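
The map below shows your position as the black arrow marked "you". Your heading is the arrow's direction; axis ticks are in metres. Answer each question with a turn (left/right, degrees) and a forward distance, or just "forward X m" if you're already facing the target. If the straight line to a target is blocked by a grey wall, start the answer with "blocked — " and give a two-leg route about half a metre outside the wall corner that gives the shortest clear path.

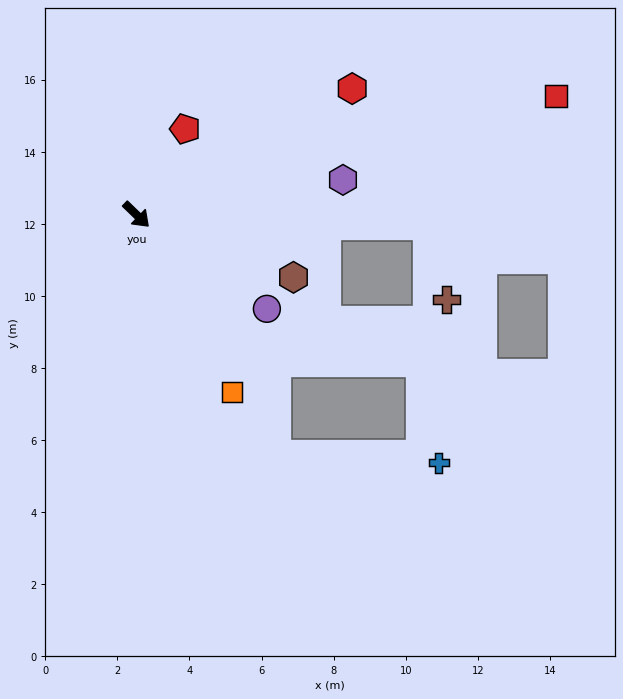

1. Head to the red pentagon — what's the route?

turn left 105°, forward 2.7 m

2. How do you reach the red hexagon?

turn left 74°, forward 6.9 m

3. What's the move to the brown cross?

blocked — turn left 42°, forward 8.1 m, then turn right 74°, forward 2.1 m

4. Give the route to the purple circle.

turn left 8°, forward 4.5 m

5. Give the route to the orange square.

turn right 18°, forward 5.6 m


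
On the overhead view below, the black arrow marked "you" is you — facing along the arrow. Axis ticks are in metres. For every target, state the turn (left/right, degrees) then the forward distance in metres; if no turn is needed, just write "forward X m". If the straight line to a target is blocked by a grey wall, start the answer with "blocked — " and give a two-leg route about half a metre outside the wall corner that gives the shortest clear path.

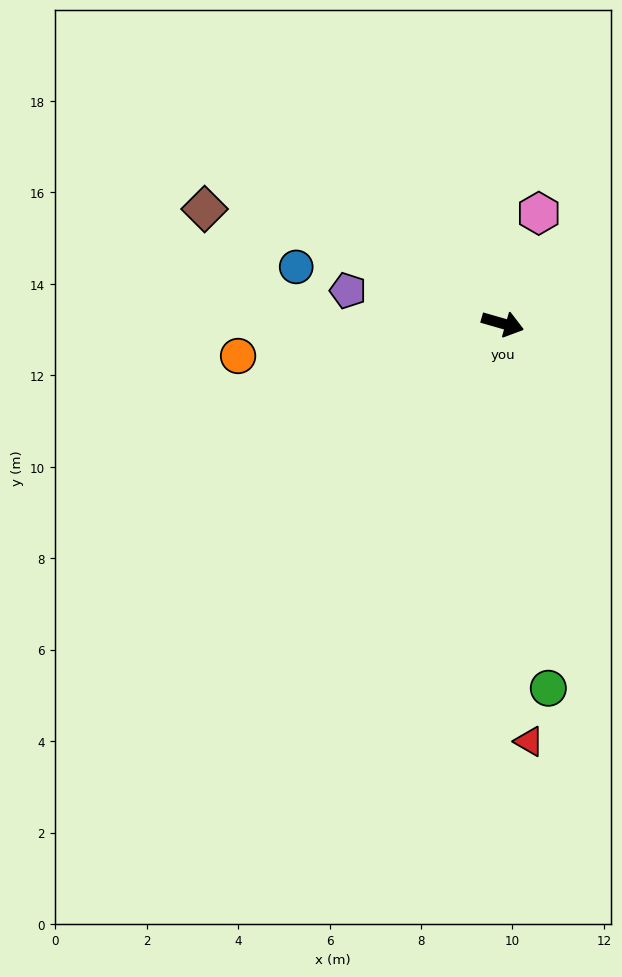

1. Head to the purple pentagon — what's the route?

turn right 176°, forward 3.5 m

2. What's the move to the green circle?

turn right 67°, forward 8.0 m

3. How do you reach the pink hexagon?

turn left 88°, forward 2.5 m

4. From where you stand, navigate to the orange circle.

turn right 157°, forward 5.8 m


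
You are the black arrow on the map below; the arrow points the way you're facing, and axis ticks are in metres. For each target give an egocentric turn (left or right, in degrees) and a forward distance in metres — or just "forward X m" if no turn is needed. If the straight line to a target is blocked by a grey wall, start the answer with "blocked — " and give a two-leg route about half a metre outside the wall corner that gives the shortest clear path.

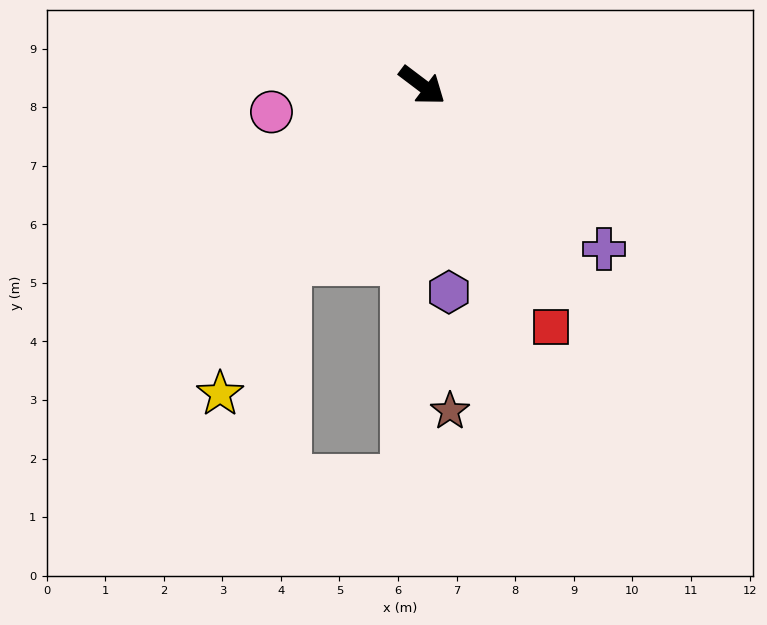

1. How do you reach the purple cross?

turn right 5°, forward 4.2 m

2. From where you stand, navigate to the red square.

turn right 25°, forward 4.7 m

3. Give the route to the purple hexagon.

turn right 46°, forward 3.6 m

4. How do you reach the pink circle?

turn right 133°, forward 2.6 m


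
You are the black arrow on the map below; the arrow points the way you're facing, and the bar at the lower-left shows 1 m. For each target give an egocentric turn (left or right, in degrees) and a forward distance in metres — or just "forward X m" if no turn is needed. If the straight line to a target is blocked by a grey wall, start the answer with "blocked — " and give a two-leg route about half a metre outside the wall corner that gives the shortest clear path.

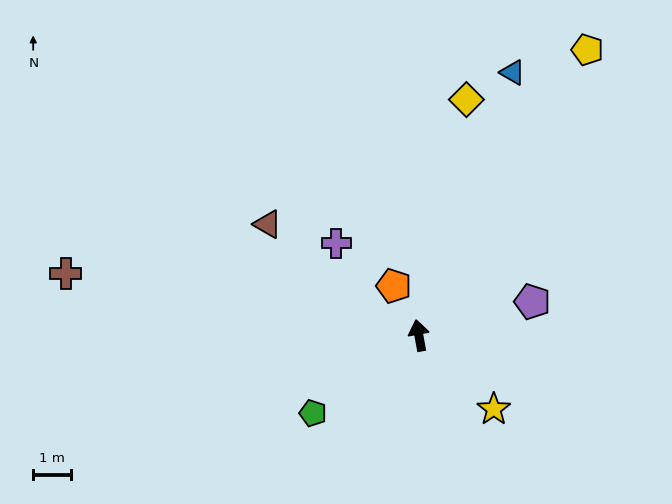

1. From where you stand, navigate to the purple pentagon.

turn right 84°, forward 3.2 m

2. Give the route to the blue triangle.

turn right 30°, forward 7.5 m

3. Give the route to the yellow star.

turn right 145°, forward 2.8 m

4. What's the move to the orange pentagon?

turn left 17°, forward 1.5 m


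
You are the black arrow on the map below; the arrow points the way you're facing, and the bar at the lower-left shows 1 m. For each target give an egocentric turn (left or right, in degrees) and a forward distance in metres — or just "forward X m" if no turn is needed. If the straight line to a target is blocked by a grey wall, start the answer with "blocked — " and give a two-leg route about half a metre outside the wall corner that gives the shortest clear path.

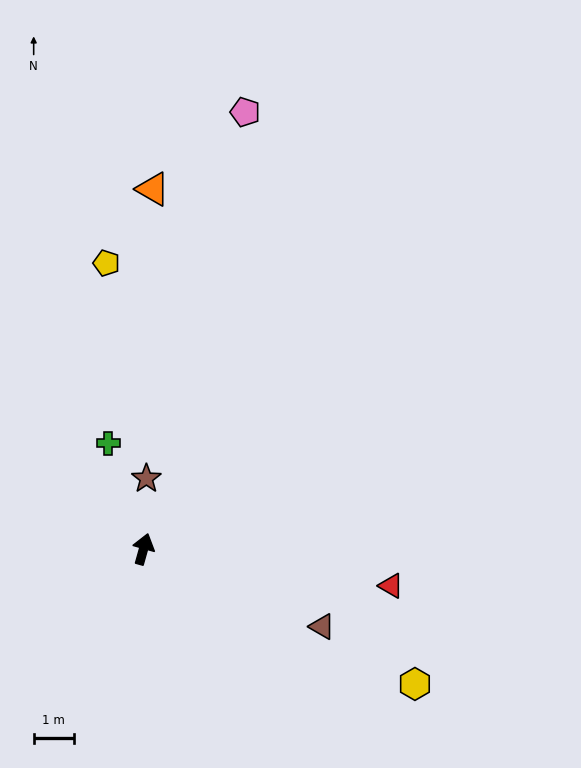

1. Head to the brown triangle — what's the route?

turn right 98°, forward 4.8 m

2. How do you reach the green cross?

turn left 34°, forward 2.8 m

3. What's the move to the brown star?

turn left 13°, forward 1.8 m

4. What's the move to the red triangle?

turn right 83°, forward 6.2 m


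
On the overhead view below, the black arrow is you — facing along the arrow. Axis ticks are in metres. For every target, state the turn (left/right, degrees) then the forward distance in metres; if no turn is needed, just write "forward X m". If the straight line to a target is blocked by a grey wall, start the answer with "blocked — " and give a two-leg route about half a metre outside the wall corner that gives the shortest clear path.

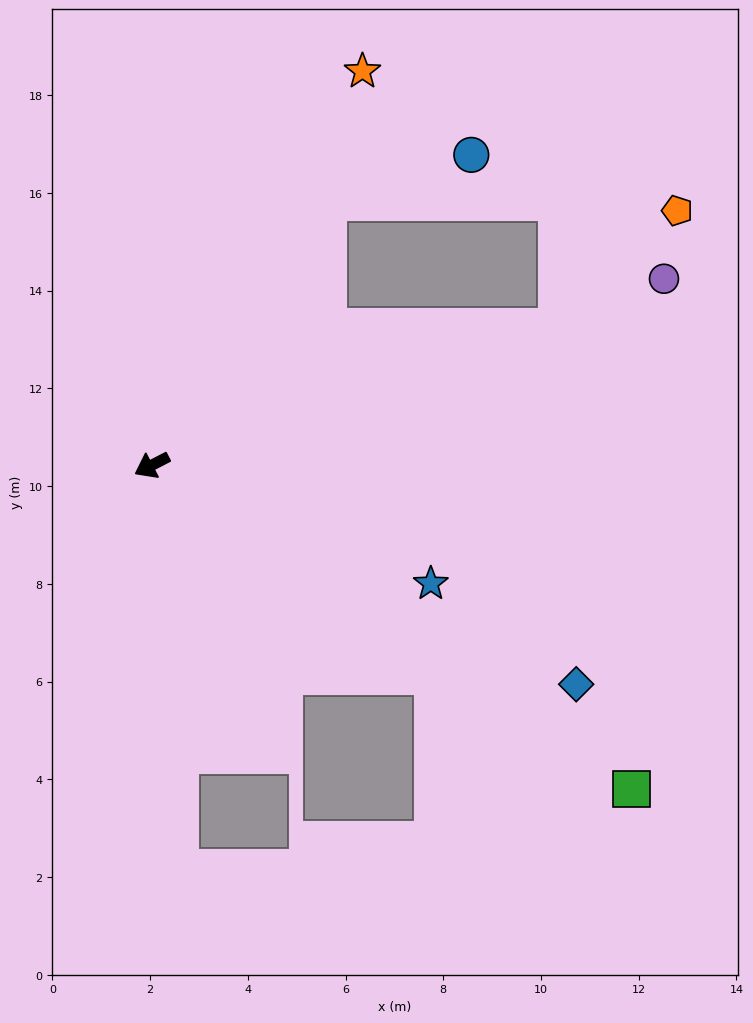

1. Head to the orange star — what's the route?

turn right 145°, forward 9.1 m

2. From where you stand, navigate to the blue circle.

blocked — turn right 151°, forward 6.5 m, then turn right 39°, forward 3.1 m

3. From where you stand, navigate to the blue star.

turn left 130°, forward 6.2 m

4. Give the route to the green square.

turn left 119°, forward 11.8 m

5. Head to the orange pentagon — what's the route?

blocked — turn left 171°, forward 8.8 m, then turn left 27°, forward 3.4 m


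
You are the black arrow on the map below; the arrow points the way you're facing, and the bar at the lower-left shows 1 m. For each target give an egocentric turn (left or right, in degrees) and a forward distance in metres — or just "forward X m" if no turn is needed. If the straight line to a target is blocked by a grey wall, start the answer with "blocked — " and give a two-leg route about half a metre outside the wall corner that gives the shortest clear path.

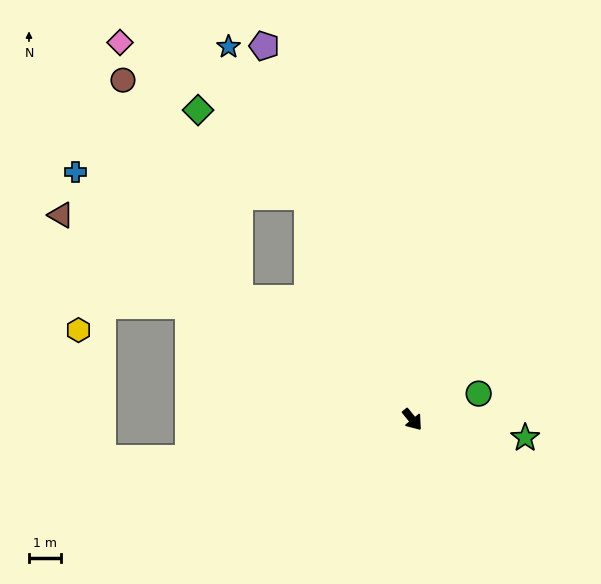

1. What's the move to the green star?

turn left 42°, forward 3.6 m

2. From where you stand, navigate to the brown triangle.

turn right 159°, forward 12.9 m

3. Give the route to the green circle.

turn left 72°, forward 2.3 m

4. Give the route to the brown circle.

blocked — turn right 164°, forward 6.7 m, then turn right 27°, forward 7.8 m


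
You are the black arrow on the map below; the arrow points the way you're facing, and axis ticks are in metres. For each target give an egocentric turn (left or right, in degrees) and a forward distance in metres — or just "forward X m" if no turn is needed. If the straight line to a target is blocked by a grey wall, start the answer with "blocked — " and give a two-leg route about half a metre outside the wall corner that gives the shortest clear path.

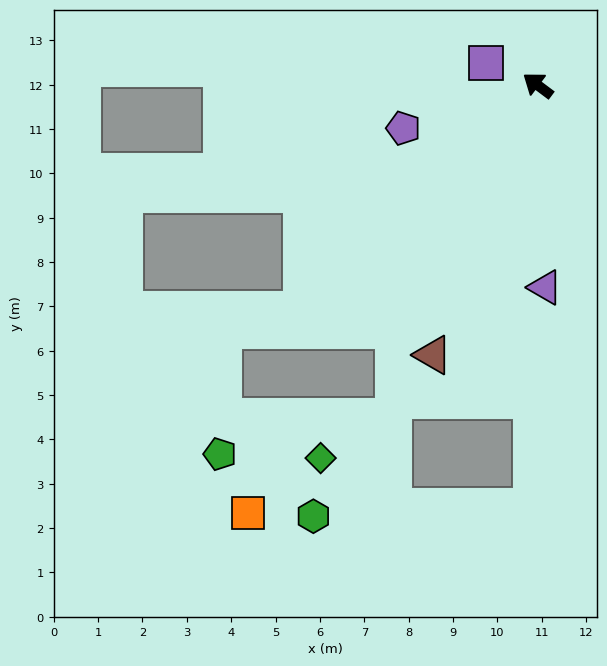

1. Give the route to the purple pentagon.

turn left 55°, forward 3.2 m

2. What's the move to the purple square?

turn left 13°, forward 1.3 m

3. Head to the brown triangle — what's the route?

turn left 106°, forward 6.5 m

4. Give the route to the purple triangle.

turn left 129°, forward 4.6 m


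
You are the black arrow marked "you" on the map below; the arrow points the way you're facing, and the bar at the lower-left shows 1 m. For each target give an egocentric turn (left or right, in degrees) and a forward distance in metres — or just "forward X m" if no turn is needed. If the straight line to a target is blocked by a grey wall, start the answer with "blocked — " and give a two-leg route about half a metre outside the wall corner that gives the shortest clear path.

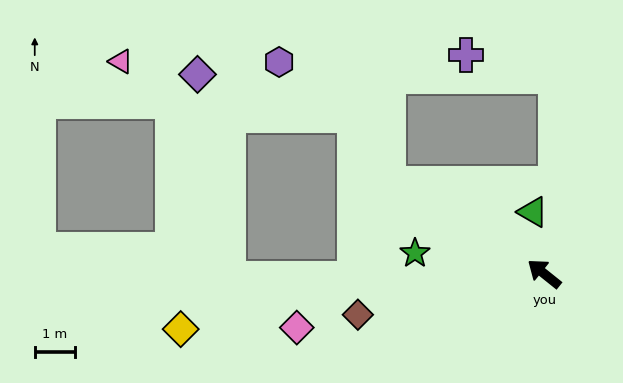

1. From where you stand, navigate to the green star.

turn left 30°, forward 3.2 m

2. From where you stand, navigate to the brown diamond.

turn left 51°, forward 4.7 m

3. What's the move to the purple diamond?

blocked — turn left 40°, forward 7.8 m, then turn right 82°, forward 5.1 m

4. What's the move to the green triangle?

turn right 41°, forward 1.5 m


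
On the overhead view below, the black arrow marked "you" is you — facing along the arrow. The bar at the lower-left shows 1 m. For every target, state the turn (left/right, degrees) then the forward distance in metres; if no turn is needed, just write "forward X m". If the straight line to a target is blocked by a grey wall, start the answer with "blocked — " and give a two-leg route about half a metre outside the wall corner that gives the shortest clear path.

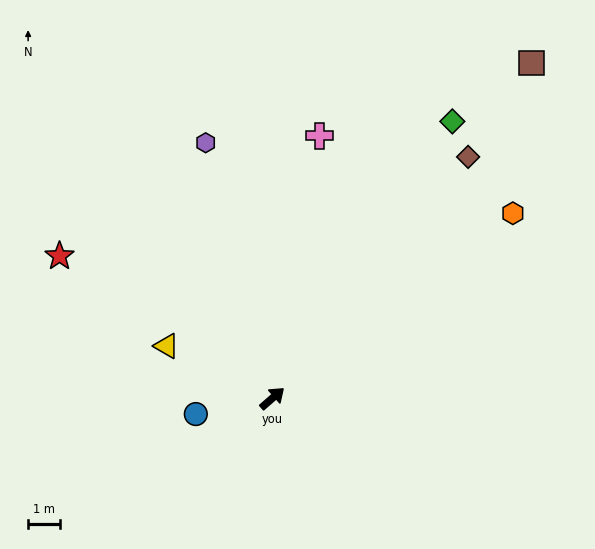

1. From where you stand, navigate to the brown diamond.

turn left 10°, forward 9.9 m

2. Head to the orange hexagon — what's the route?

turn right 4°, forward 9.6 m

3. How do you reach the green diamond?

turn left 16°, forward 10.5 m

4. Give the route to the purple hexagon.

turn left 64°, forward 8.4 m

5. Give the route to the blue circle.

turn left 151°, forward 2.5 m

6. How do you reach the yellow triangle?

turn left 113°, forward 3.7 m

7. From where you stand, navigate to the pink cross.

turn left 39°, forward 8.5 m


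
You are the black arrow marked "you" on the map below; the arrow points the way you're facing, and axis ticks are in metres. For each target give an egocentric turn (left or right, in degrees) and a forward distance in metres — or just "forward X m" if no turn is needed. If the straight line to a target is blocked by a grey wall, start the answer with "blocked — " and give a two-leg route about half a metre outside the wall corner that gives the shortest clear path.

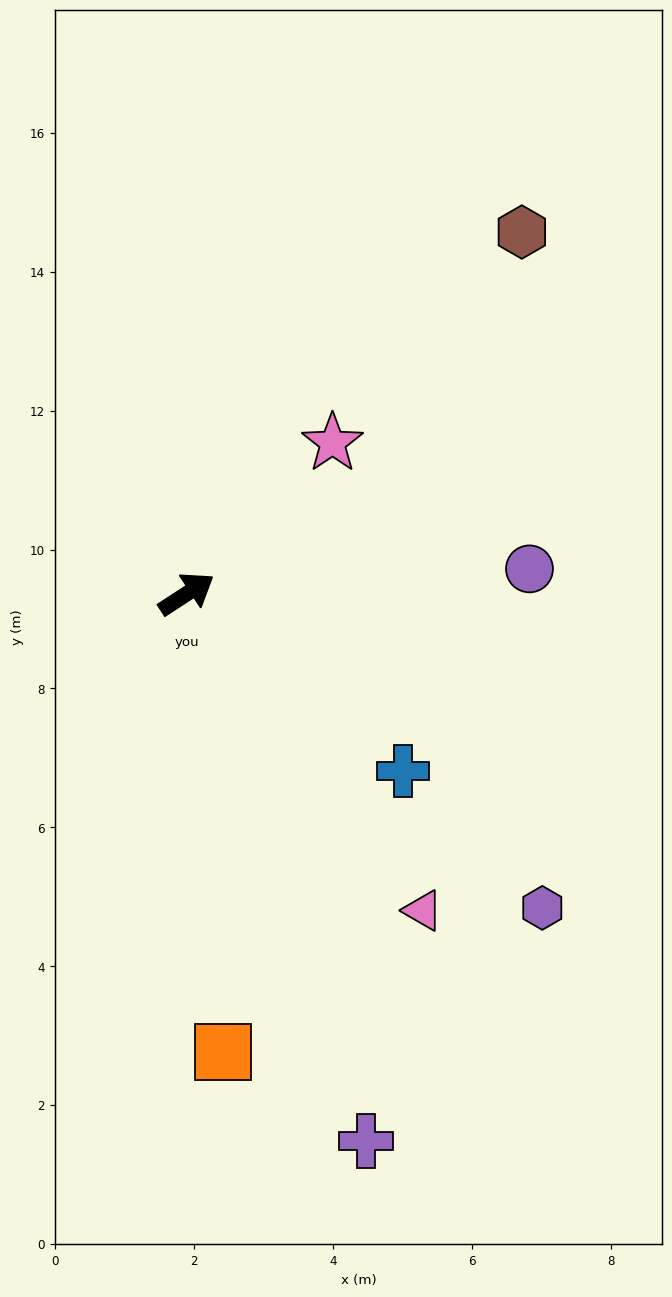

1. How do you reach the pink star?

turn left 13°, forward 3.0 m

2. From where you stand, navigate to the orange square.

turn right 119°, forward 6.6 m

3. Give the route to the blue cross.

turn right 72°, forward 4.0 m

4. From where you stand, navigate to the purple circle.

turn right 29°, forward 5.0 m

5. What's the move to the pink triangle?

turn right 86°, forward 5.7 m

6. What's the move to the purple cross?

turn right 105°, forward 8.3 m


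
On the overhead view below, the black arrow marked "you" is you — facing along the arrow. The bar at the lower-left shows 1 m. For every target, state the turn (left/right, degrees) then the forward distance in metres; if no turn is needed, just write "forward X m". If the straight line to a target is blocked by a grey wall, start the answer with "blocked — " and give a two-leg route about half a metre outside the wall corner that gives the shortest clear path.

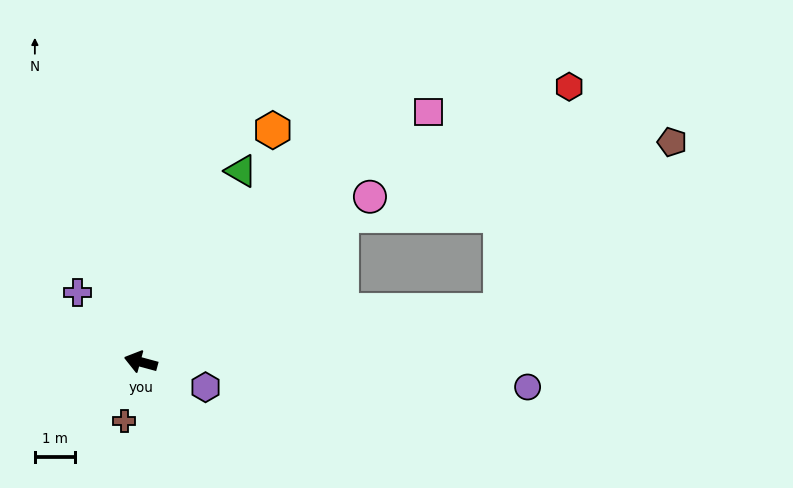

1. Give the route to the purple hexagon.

turn left 174°, forward 1.7 m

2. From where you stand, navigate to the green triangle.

turn right 103°, forward 5.4 m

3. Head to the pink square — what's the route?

turn right 124°, forward 9.5 m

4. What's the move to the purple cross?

turn right 32°, forward 2.3 m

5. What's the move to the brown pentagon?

blocked — turn right 157°, forward 9.0 m, then turn left 36°, forward 6.0 m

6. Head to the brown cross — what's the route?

turn left 90°, forward 1.5 m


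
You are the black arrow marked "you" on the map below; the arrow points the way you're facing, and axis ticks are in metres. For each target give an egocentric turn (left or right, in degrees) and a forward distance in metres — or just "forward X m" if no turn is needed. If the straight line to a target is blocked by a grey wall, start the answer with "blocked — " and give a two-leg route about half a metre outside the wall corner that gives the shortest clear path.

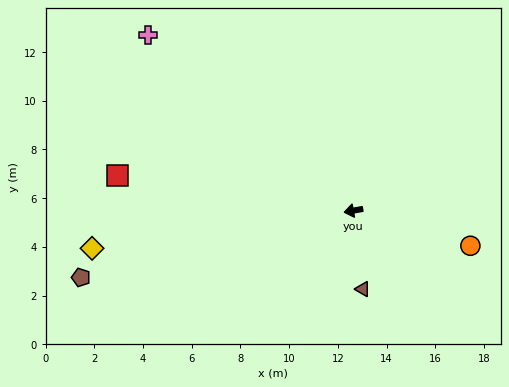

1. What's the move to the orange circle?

turn left 153°, forward 5.0 m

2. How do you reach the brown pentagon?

turn left 4°, forward 11.5 m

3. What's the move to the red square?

turn right 19°, forward 9.8 m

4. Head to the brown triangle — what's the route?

turn left 87°, forward 3.2 m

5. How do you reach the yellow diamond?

turn right 2°, forward 10.8 m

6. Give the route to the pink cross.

turn right 51°, forward 11.1 m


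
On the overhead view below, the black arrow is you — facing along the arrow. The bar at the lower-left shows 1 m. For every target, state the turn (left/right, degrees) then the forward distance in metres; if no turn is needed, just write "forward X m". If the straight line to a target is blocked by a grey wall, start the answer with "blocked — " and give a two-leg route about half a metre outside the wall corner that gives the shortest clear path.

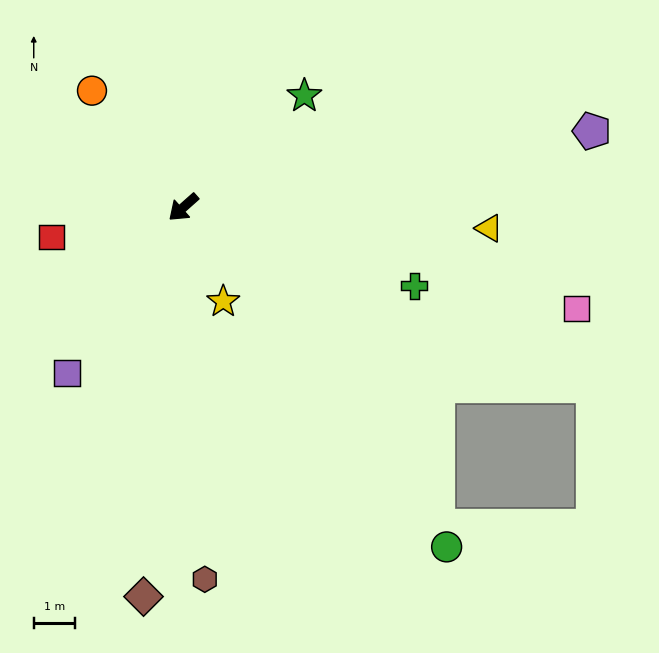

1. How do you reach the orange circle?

turn right 94°, forward 3.6 m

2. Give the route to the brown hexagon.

turn left 52°, forward 9.0 m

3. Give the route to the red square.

turn right 29°, forward 3.3 m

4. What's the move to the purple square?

turn left 13°, forward 4.9 m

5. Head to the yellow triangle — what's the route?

turn left 135°, forward 7.4 m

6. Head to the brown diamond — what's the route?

turn left 43°, forward 9.4 m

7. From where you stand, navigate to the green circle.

turn left 86°, forward 10.4 m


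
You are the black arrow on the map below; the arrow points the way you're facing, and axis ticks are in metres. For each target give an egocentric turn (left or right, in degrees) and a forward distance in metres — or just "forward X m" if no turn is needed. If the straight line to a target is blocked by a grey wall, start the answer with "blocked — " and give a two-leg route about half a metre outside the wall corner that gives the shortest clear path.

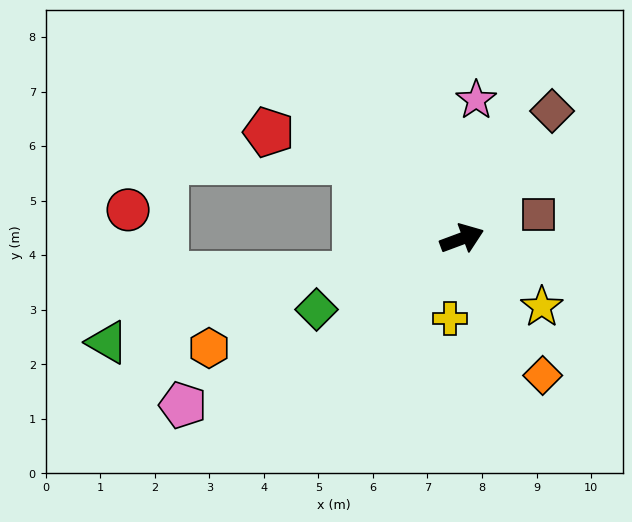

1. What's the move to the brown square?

turn right 3°, forward 1.5 m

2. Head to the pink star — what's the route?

turn left 64°, forward 2.6 m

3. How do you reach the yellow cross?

turn right 119°, forward 1.5 m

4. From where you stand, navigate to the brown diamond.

turn left 34°, forward 2.9 m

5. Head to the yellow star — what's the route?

turn right 61°, forward 1.9 m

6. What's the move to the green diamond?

turn right 174°, forward 3.0 m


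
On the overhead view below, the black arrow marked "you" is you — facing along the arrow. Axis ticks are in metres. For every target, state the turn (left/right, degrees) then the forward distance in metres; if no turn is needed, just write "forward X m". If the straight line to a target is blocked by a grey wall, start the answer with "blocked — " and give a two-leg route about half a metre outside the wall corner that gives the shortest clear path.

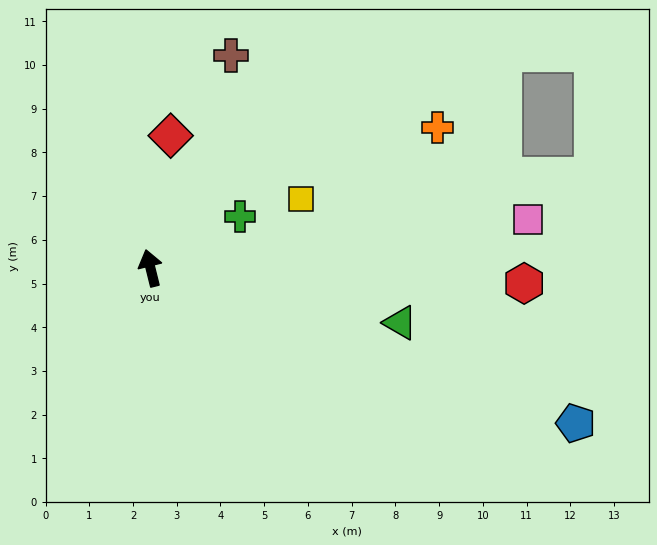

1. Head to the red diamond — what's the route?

turn right 23°, forward 3.1 m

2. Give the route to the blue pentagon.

turn right 124°, forward 10.4 m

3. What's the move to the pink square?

turn right 97°, forward 8.7 m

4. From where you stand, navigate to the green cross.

turn right 74°, forward 2.4 m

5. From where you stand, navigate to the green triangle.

turn right 116°, forward 5.8 m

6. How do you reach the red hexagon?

turn right 106°, forward 8.6 m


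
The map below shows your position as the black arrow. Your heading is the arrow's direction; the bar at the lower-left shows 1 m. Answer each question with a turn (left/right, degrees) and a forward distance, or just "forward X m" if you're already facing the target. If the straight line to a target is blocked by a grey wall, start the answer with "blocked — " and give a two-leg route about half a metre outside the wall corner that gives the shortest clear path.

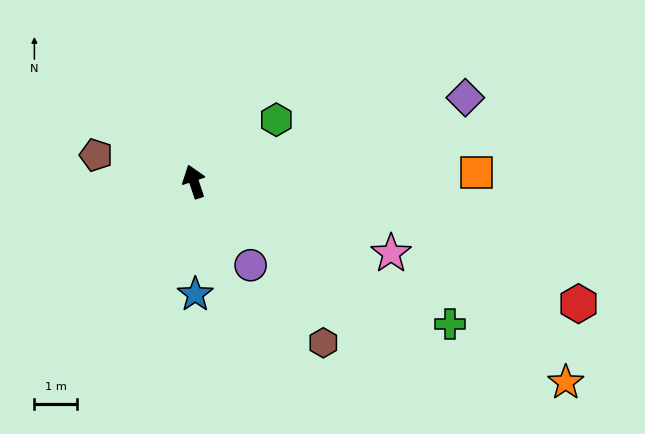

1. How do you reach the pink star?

turn right 128°, forward 5.0 m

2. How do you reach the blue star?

turn left 162°, forward 2.7 m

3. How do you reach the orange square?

turn right 107°, forward 6.7 m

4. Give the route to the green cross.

turn right 138°, forward 6.9 m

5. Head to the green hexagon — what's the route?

turn right 72°, forward 2.4 m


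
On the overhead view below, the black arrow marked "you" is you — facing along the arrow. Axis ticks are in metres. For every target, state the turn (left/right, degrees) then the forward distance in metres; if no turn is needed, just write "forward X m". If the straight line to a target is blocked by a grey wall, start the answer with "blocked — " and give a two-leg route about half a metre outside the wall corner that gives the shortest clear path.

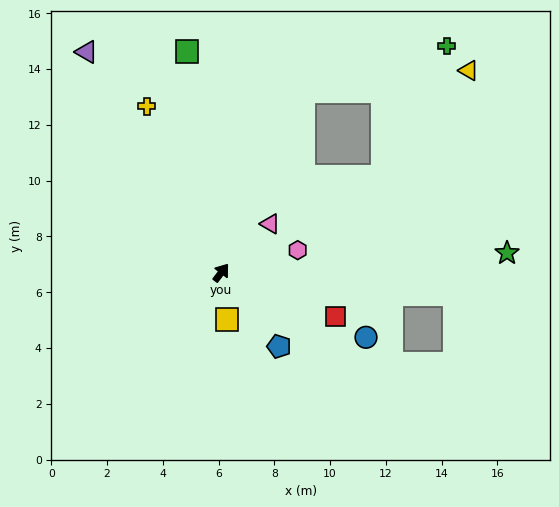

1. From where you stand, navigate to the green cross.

blocked — turn right 22°, forward 6.7 m, then turn left 33°, forward 5.2 m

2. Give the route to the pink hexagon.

turn right 36°, forward 2.9 m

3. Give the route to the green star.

turn right 49°, forward 10.3 m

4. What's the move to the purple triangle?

turn left 69°, forward 9.3 m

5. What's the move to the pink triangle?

turn right 8°, forward 2.5 m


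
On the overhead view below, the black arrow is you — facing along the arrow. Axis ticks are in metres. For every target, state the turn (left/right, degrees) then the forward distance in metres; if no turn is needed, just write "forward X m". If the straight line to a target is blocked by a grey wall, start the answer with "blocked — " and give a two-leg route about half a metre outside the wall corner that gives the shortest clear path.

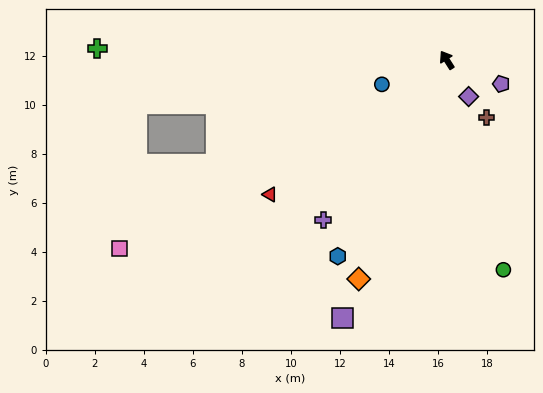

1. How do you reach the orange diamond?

turn left 126°, forward 9.6 m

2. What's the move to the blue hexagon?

turn left 119°, forward 9.2 m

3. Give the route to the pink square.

turn left 88°, forward 15.4 m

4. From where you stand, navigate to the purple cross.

turn left 110°, forward 8.2 m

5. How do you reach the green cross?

turn left 56°, forward 14.3 m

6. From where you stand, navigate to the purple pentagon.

turn right 146°, forward 2.4 m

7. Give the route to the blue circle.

turn left 78°, forward 2.8 m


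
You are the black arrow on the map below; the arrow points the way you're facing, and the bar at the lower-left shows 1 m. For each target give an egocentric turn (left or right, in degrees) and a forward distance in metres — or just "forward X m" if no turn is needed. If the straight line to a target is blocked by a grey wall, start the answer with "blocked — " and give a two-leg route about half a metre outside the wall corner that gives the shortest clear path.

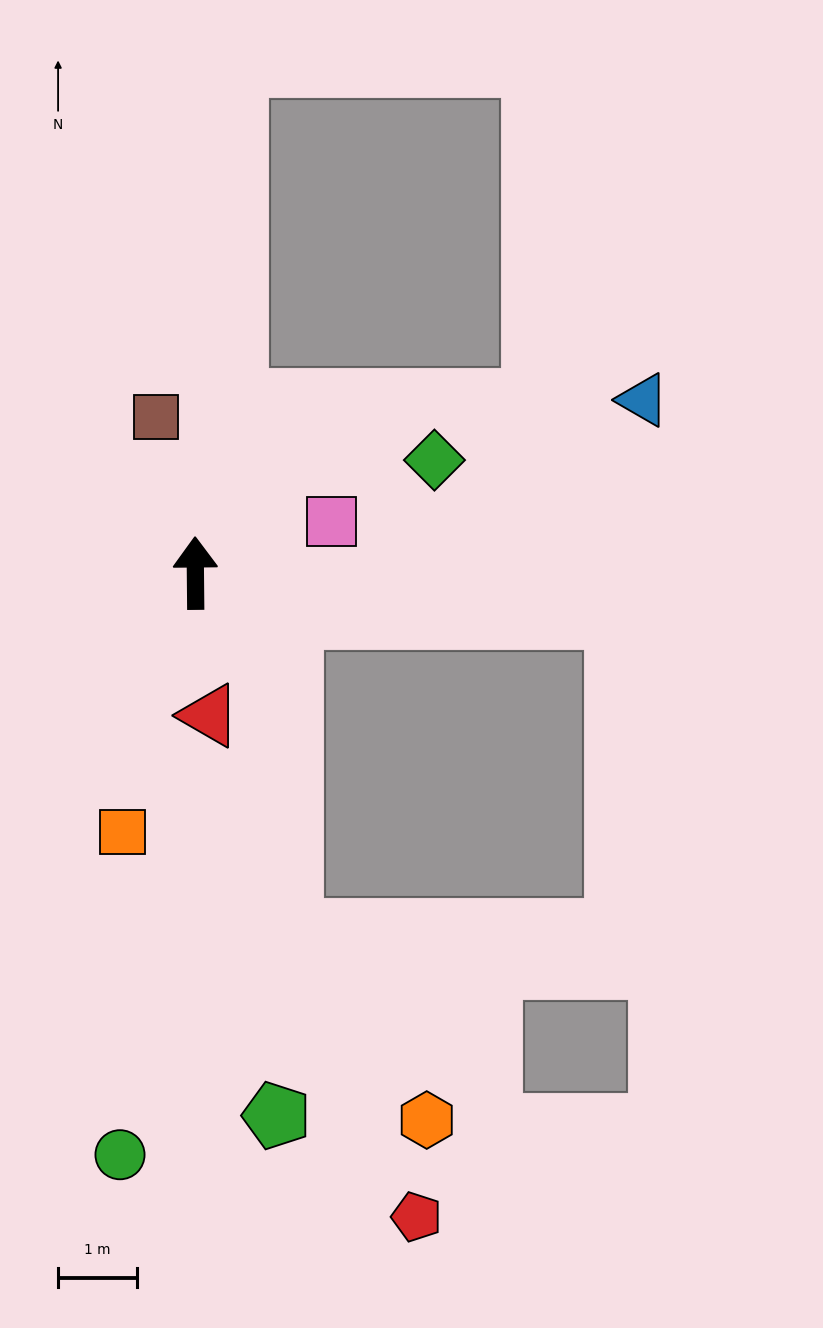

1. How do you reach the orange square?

turn left 164°, forward 3.4 m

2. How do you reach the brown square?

turn left 14°, forward 2.1 m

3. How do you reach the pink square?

turn right 70°, forward 1.9 m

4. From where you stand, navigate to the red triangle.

turn right 175°, forward 1.8 m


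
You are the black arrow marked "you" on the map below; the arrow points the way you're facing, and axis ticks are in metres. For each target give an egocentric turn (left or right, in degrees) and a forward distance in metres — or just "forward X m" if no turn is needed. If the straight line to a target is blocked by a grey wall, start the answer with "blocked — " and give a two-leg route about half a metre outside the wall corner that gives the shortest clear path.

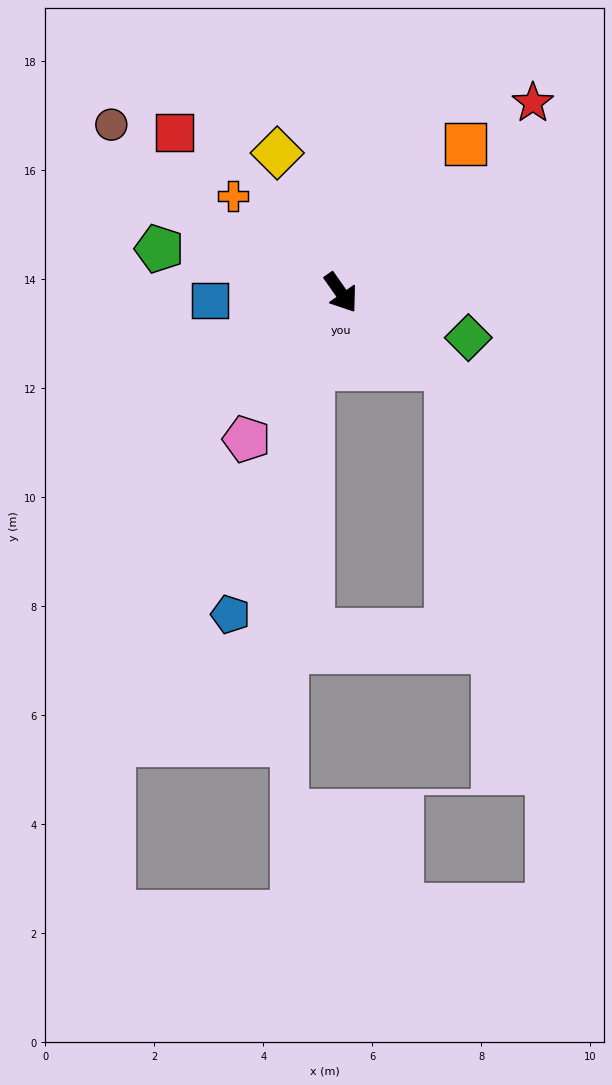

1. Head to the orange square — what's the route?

turn left 105°, forward 3.6 m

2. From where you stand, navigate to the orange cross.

turn right 167°, forward 2.7 m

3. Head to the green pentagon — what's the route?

turn right 139°, forward 3.4 m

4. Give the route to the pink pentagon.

turn right 68°, forward 3.2 m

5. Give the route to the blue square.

turn right 122°, forward 2.4 m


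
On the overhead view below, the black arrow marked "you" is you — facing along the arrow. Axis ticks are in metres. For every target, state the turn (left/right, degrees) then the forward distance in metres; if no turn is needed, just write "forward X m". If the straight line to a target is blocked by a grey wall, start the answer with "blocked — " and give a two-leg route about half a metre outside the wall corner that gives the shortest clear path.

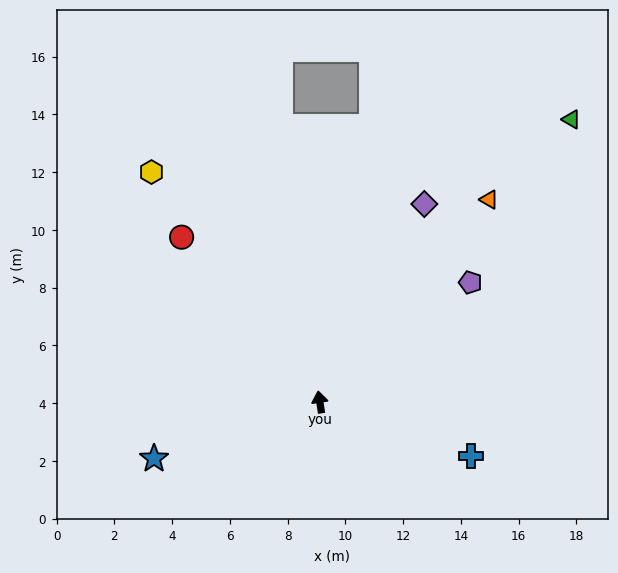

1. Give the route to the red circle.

turn left 31°, forward 7.4 m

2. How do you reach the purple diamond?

turn right 37°, forward 7.7 m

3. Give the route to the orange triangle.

turn right 49°, forward 9.1 m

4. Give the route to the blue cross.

turn right 119°, forward 5.6 m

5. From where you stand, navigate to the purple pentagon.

turn right 60°, forward 6.7 m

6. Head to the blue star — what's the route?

turn left 100°, forward 6.1 m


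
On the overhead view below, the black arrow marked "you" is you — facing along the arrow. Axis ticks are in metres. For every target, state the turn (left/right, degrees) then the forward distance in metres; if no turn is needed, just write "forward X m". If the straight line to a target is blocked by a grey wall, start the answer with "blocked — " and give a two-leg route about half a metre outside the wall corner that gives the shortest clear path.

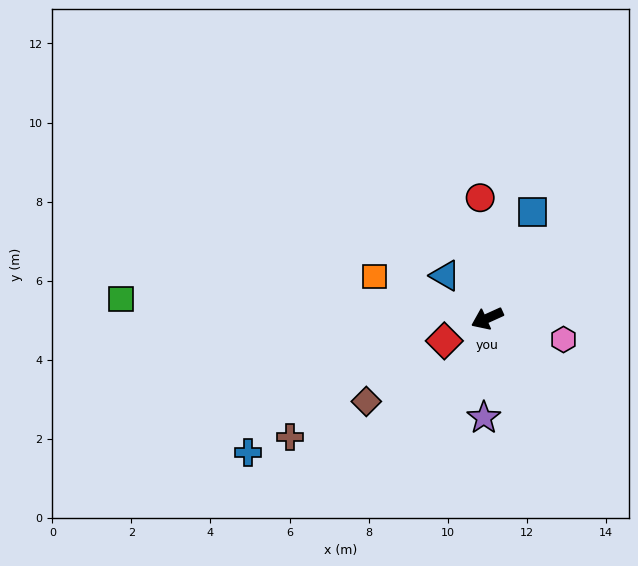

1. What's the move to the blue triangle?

turn right 70°, forward 1.5 m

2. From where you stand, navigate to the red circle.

turn right 111°, forward 3.1 m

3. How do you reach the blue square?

turn right 138°, forward 2.9 m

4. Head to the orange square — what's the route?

turn right 45°, forward 3.0 m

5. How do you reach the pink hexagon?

turn left 140°, forward 2.0 m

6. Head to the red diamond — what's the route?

turn left 3°, forward 1.2 m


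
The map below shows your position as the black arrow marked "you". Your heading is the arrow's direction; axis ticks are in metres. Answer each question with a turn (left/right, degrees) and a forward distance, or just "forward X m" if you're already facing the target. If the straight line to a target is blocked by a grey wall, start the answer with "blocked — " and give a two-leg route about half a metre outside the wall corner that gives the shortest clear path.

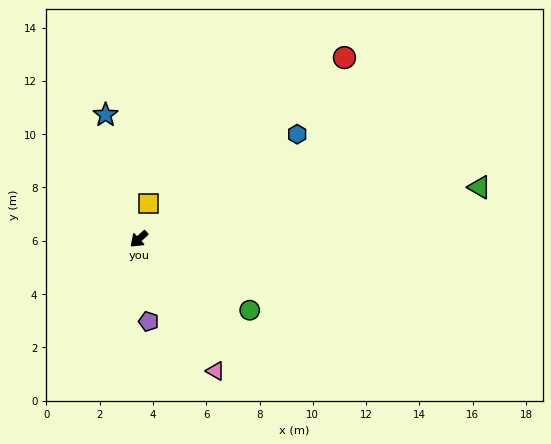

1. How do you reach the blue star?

turn right 117°, forward 4.8 m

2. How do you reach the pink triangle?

turn left 78°, forward 5.7 m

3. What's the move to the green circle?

turn left 105°, forward 4.9 m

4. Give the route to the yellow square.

turn right 147°, forward 1.4 m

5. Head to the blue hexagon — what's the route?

turn left 171°, forward 7.1 m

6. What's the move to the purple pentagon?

turn left 54°, forward 3.1 m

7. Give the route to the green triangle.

turn left 146°, forward 12.9 m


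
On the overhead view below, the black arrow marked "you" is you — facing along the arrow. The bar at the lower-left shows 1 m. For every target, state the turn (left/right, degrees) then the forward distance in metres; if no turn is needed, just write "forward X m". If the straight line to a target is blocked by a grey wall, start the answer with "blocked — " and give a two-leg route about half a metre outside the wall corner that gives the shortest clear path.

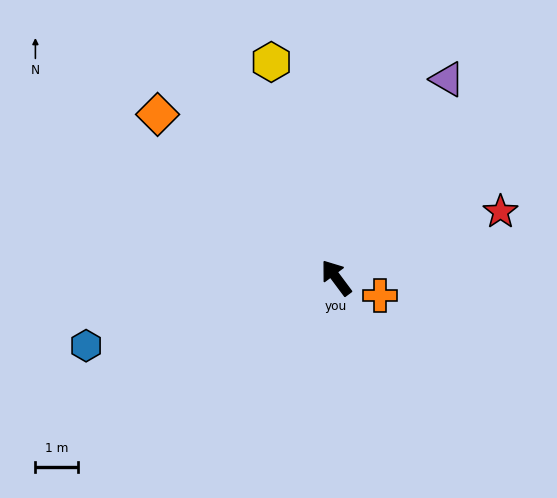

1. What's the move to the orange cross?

turn right 149°, forward 1.1 m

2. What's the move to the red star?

turn right 105°, forward 4.1 m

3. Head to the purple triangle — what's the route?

turn right 66°, forward 5.3 m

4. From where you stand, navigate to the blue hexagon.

turn left 68°, forward 6.0 m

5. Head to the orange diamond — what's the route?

turn left 11°, forward 5.6 m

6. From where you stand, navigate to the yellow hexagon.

turn right 20°, forward 5.3 m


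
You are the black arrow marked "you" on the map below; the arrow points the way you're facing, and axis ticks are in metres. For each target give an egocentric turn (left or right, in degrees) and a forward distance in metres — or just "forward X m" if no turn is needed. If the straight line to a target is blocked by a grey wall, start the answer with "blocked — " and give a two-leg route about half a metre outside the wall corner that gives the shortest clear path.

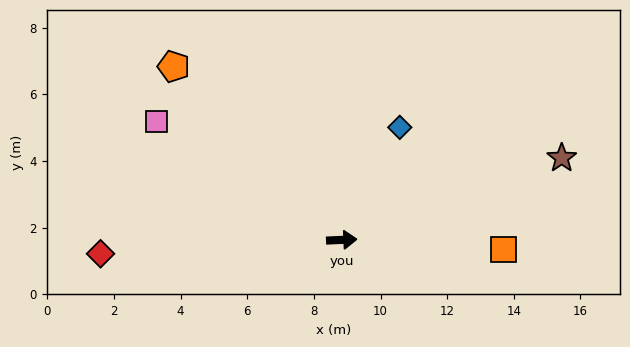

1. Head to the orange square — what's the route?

turn right 6°, forward 4.9 m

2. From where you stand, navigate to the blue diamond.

turn left 60°, forward 3.8 m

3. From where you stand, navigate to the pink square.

turn left 145°, forward 6.6 m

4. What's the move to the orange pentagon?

turn left 132°, forward 7.2 m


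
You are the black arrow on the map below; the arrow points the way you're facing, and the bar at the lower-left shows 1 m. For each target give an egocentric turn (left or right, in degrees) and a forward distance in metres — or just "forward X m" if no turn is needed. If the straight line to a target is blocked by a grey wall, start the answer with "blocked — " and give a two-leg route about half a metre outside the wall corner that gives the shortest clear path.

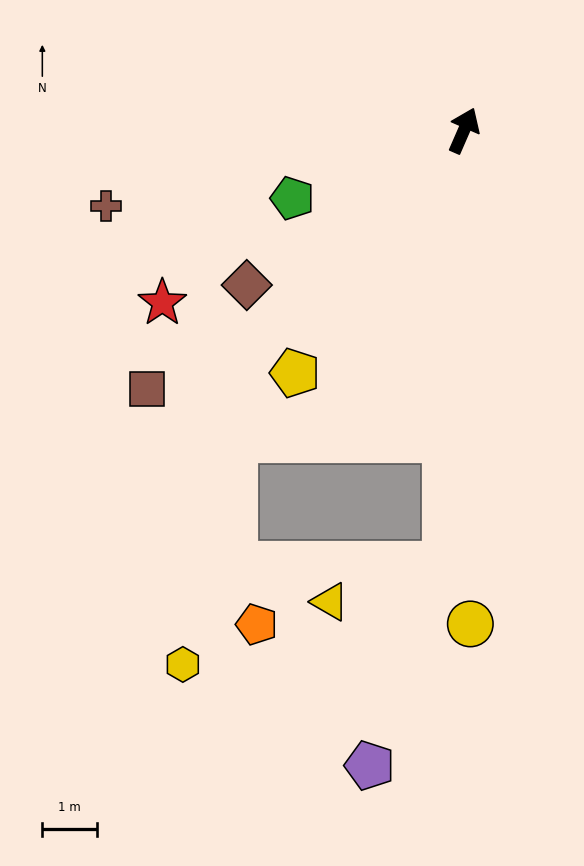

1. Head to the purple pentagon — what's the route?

blocked — turn right 159°, forward 7.9 m, then turn right 18°, forward 3.9 m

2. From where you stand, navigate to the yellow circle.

turn right 156°, forward 9.0 m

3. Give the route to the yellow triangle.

blocked — turn right 159°, forward 7.9 m, then turn right 70°, forward 2.2 m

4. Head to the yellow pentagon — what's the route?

turn left 169°, forward 5.4 m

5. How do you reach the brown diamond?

turn left 149°, forward 4.9 m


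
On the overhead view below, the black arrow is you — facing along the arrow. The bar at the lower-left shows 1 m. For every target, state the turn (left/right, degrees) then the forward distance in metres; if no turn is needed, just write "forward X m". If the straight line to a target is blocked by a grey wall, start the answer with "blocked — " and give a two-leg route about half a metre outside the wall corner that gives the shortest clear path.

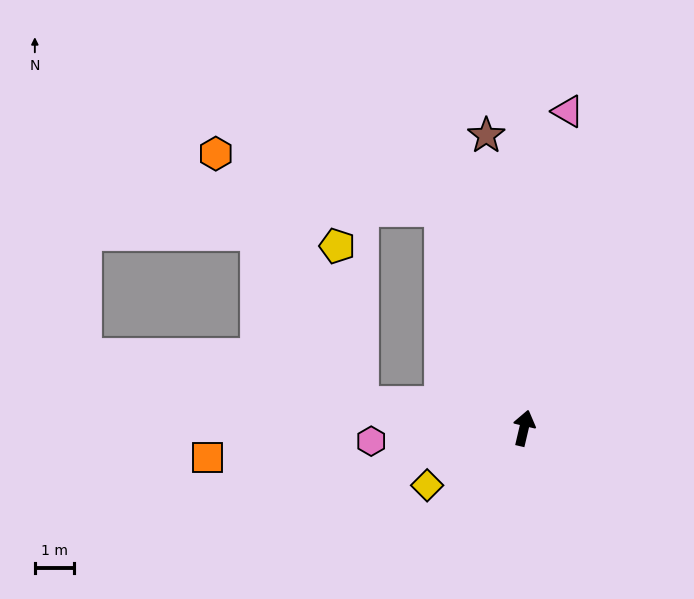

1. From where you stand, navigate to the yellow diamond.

turn left 134°, forward 2.9 m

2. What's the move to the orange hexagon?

blocked — turn left 94°, forward 4.2 m, then turn right 50°, forward 7.3 m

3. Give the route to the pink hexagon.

turn left 108°, forward 3.9 m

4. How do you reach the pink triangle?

turn left 5°, forward 8.1 m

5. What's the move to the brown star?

turn left 21°, forward 7.5 m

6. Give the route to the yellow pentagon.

blocked — turn left 94°, forward 4.2 m, then turn right 72°, forward 4.0 m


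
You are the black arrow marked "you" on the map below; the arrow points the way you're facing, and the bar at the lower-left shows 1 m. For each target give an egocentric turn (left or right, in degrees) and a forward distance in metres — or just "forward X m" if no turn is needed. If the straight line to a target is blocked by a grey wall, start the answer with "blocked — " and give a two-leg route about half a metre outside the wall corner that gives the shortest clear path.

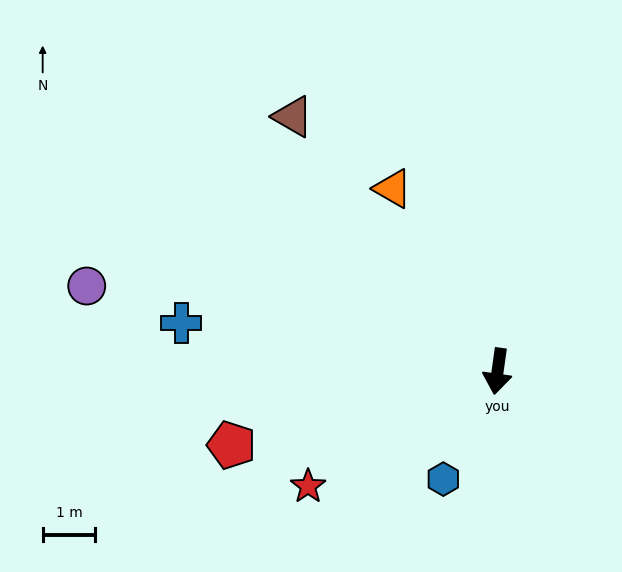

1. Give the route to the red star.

turn right 51°, forward 4.2 m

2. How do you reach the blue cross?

turn right 91°, forward 6.1 m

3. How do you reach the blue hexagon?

turn right 19°, forward 2.3 m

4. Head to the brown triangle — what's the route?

turn right 133°, forward 6.2 m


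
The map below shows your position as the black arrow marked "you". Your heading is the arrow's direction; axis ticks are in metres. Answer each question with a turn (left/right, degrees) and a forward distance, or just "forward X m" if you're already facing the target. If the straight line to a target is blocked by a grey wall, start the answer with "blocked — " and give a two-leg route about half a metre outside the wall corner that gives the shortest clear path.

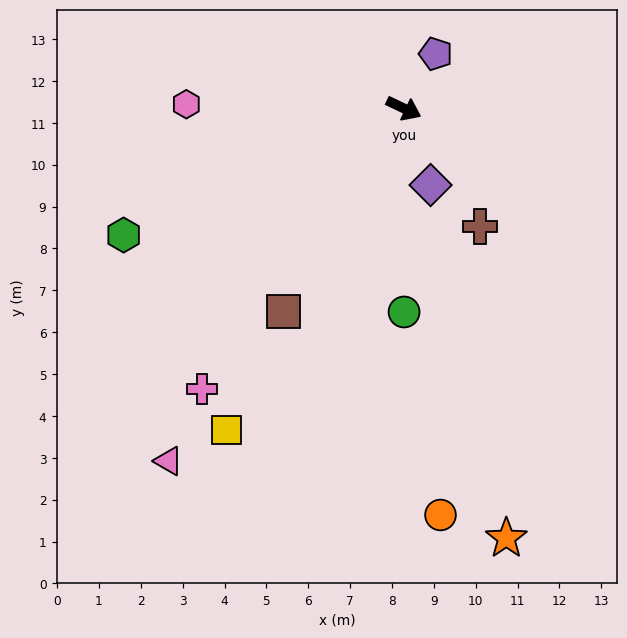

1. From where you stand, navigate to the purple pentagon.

turn left 85°, forward 1.5 m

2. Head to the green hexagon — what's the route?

turn right 130°, forward 7.3 m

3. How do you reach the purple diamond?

turn right 45°, forward 1.9 m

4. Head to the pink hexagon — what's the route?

turn right 156°, forward 5.2 m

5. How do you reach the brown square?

turn right 95°, forward 5.6 m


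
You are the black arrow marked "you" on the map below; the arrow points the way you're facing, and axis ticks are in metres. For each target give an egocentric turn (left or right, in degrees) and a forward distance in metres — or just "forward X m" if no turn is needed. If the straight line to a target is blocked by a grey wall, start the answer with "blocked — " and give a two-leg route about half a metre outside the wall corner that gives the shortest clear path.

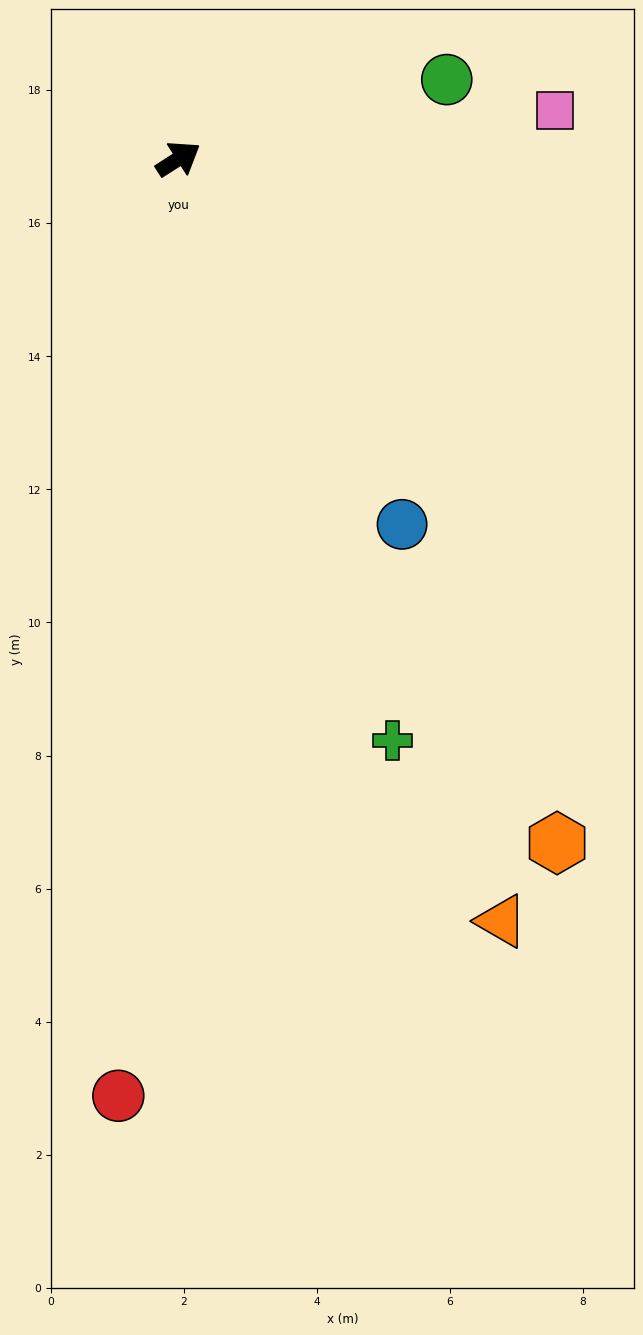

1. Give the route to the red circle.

turn right 126°, forward 14.1 m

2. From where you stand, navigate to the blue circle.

turn right 91°, forward 6.4 m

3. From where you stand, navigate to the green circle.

turn right 16°, forward 4.2 m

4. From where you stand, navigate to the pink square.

turn right 25°, forward 5.7 m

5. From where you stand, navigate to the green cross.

turn right 102°, forward 9.3 m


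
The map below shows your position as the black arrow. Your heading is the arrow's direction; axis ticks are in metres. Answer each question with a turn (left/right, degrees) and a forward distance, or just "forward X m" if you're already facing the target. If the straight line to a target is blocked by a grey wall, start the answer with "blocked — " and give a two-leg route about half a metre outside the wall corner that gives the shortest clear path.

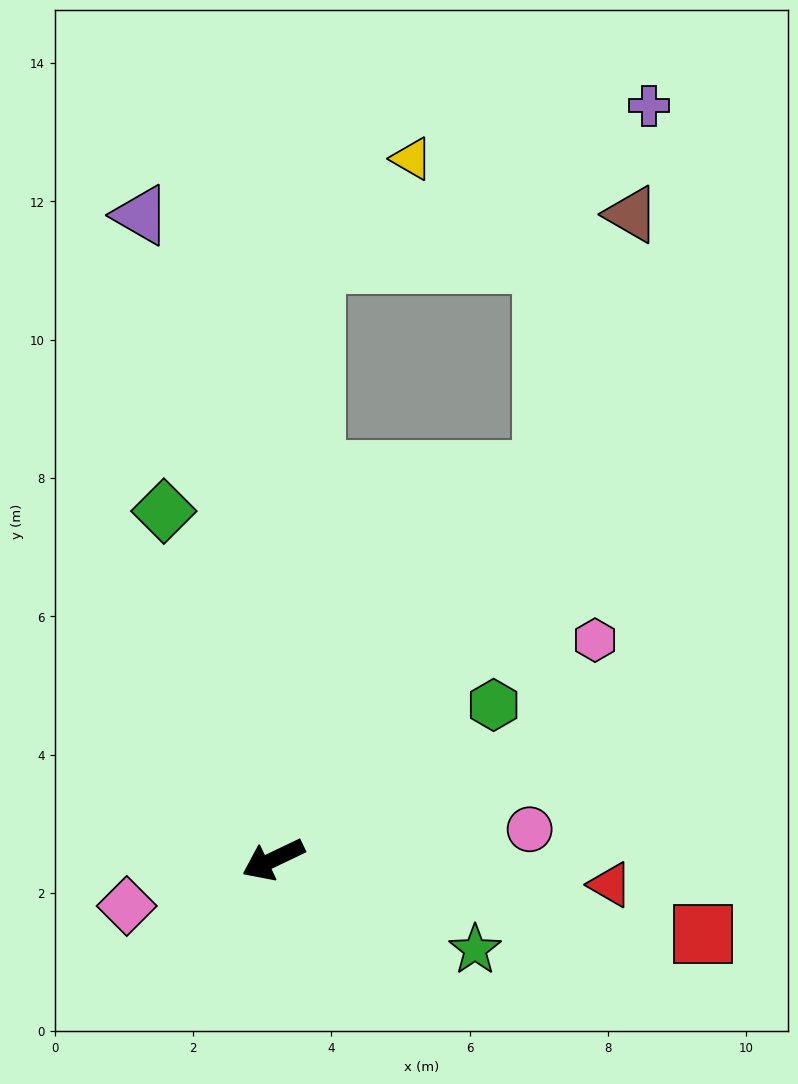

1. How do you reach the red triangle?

turn left 150°, forward 4.9 m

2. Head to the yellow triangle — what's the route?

blocked — turn right 120°, forward 8.6 m, then turn right 38°, forward 2.1 m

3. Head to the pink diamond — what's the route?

turn right 8°, forward 2.2 m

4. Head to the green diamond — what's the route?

turn right 98°, forward 5.3 m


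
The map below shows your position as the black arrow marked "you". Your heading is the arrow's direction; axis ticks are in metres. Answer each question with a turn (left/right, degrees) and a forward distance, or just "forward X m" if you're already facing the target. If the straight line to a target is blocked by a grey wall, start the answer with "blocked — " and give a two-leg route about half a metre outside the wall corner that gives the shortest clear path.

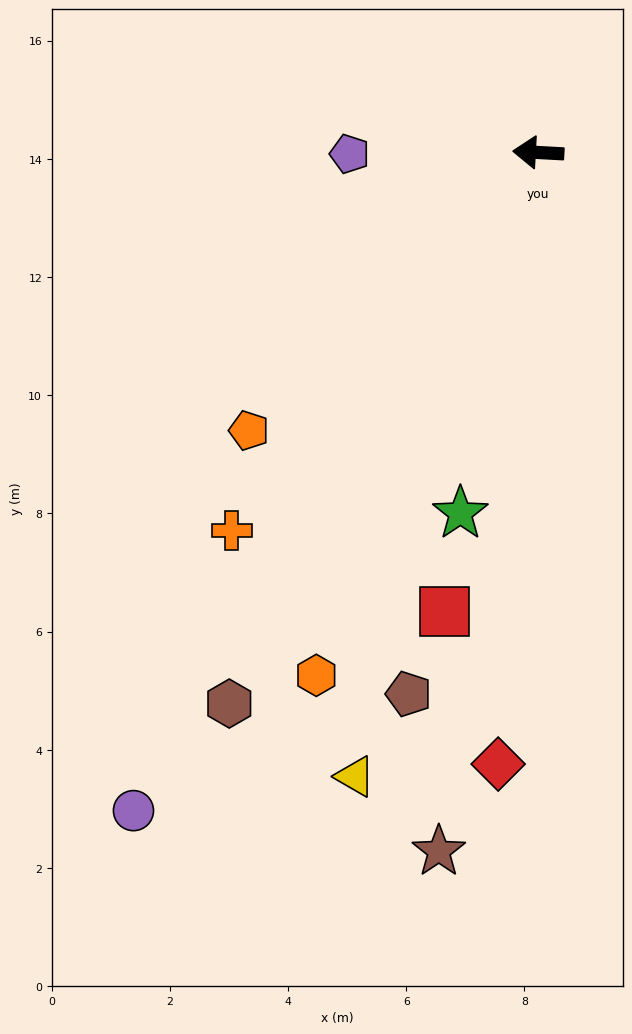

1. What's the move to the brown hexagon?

turn left 64°, forward 10.7 m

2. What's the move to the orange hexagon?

turn left 70°, forward 9.6 m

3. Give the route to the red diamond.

turn left 89°, forward 10.4 m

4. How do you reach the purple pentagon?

turn left 4°, forward 3.2 m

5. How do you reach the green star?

turn left 81°, forward 6.2 m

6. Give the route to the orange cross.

turn left 54°, forward 8.2 m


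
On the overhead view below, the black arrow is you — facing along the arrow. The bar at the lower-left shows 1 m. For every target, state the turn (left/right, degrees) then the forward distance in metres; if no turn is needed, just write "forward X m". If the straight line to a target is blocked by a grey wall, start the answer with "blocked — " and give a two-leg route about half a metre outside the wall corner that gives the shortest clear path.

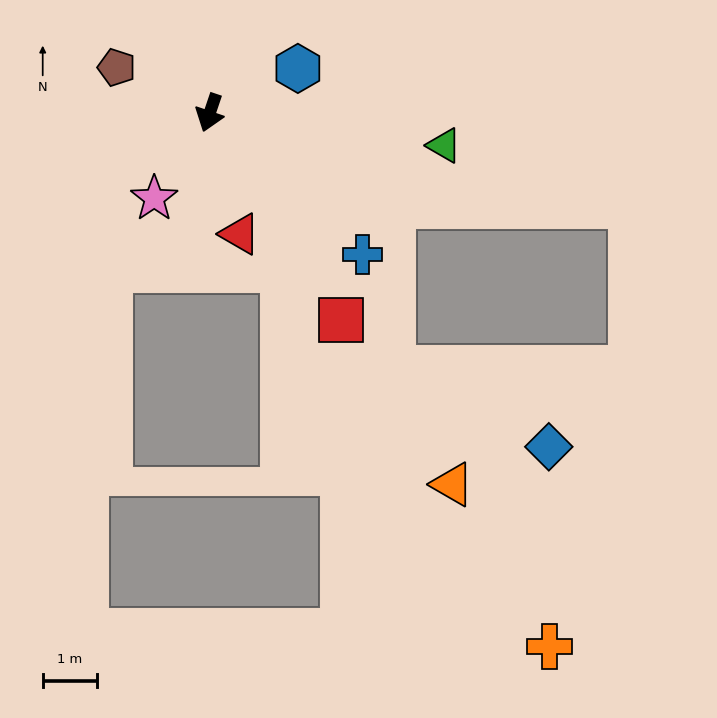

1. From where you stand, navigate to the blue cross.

turn left 66°, forward 3.9 m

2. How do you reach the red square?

turn left 51°, forward 4.5 m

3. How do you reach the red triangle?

turn left 33°, forward 2.3 m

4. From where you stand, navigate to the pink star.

turn right 14°, forward 1.9 m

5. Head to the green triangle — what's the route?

turn left 101°, forward 4.4 m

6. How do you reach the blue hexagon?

turn left 135°, forward 1.8 m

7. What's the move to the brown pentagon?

turn right 97°, forward 1.9 m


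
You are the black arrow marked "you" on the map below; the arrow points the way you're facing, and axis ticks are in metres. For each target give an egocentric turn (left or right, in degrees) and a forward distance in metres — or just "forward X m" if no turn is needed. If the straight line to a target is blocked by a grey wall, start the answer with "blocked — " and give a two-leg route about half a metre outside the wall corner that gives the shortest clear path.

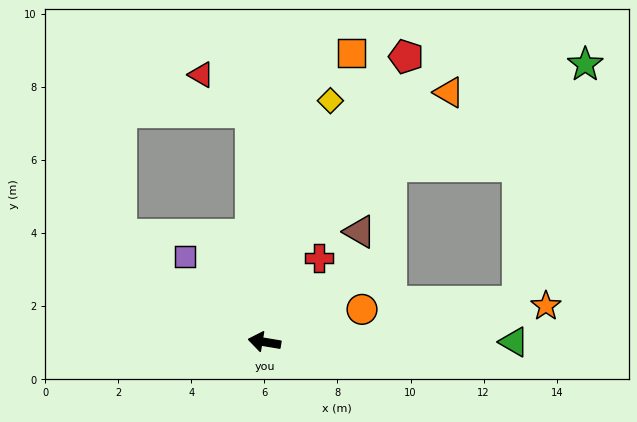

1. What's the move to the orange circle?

turn right 152°, forward 2.8 m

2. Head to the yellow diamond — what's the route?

turn right 96°, forward 6.8 m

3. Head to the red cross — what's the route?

turn right 114°, forward 2.7 m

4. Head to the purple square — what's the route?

turn right 38°, forward 3.2 m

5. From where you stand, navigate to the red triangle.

blocked — turn right 77°, forward 6.3 m, then turn left 48°, forward 1.7 m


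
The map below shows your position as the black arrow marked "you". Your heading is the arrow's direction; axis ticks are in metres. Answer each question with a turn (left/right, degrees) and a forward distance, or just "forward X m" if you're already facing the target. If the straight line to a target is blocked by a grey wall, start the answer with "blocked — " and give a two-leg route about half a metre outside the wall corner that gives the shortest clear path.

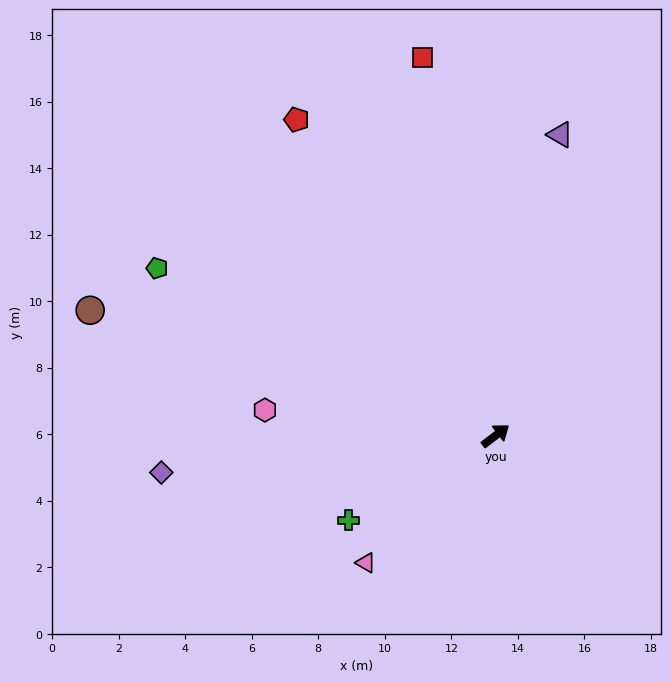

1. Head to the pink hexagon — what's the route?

turn left 136°, forward 7.0 m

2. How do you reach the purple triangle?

turn left 40°, forward 9.2 m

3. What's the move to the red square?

turn left 63°, forward 11.6 m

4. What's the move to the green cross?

turn left 172°, forward 5.1 m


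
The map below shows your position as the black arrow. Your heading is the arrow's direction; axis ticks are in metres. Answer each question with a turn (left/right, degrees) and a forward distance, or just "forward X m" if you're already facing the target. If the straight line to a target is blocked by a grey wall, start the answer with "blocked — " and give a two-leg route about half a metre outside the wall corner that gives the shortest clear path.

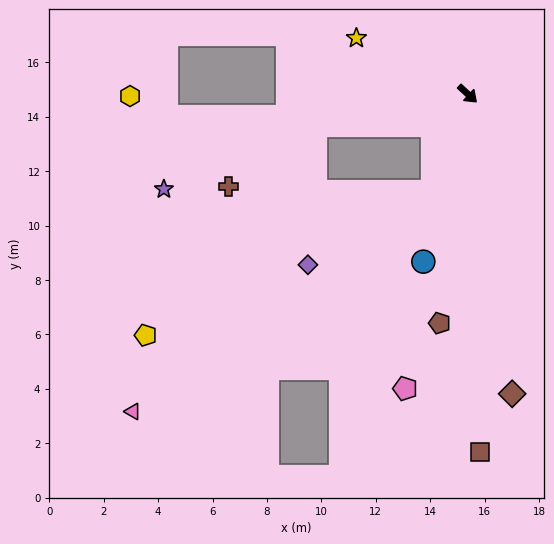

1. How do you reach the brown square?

turn right 45°, forward 13.2 m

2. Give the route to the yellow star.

turn right 164°, forward 4.6 m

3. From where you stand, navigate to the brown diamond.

turn right 39°, forward 11.1 m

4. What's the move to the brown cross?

blocked — turn right 125°, forward 5.7 m, then turn left 23°, forward 3.9 m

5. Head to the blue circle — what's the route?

turn right 62°, forward 6.4 m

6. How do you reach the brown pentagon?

turn right 54°, forward 8.5 m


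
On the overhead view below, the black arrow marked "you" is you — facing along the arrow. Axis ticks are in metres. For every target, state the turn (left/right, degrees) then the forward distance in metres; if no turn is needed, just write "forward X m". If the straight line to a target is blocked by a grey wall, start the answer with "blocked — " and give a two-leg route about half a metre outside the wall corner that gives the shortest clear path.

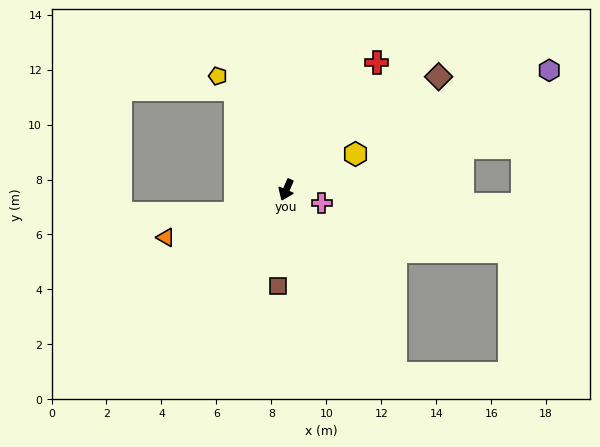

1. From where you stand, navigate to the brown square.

turn left 19°, forward 3.5 m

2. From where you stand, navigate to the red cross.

turn left 168°, forward 5.7 m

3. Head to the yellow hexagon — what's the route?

turn left 141°, forward 2.8 m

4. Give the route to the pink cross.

turn left 93°, forward 1.4 m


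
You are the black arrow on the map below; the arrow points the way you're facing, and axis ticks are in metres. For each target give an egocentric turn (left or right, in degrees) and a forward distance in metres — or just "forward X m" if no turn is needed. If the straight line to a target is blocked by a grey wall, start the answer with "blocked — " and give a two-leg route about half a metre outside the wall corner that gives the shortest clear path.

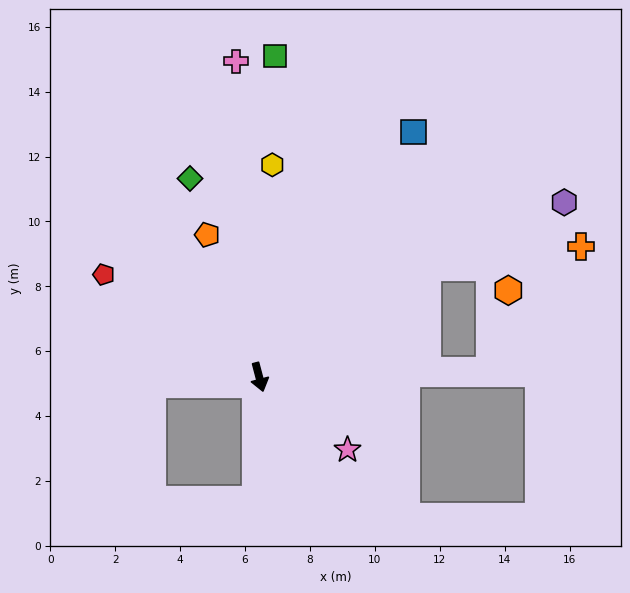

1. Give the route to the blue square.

turn left 133°, forward 8.9 m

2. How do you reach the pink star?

turn left 36°, forward 3.5 m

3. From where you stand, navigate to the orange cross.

blocked — turn left 108°, forward 6.2 m, then turn right 25°, forward 4.8 m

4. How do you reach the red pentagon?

turn right 138°, forward 5.7 m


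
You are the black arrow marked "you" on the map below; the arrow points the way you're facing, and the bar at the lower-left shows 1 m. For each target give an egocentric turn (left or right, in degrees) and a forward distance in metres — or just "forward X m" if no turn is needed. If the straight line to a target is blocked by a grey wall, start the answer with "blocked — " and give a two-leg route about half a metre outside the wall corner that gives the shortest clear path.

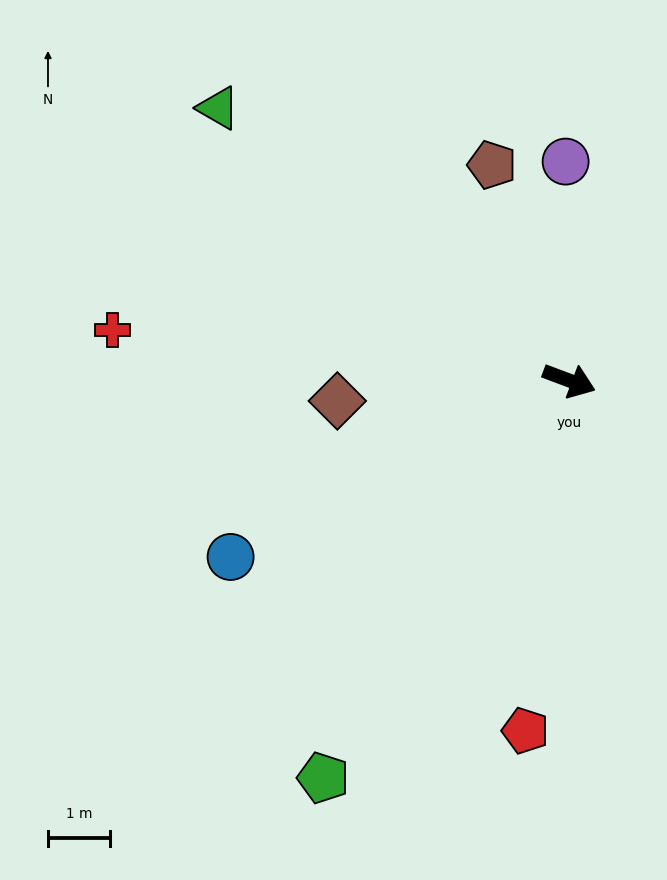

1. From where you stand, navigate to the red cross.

turn right 166°, forward 7.4 m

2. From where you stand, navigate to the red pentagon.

turn right 77°, forward 5.7 m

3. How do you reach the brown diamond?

turn right 154°, forward 3.8 m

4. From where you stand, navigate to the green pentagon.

turn right 101°, forward 7.6 m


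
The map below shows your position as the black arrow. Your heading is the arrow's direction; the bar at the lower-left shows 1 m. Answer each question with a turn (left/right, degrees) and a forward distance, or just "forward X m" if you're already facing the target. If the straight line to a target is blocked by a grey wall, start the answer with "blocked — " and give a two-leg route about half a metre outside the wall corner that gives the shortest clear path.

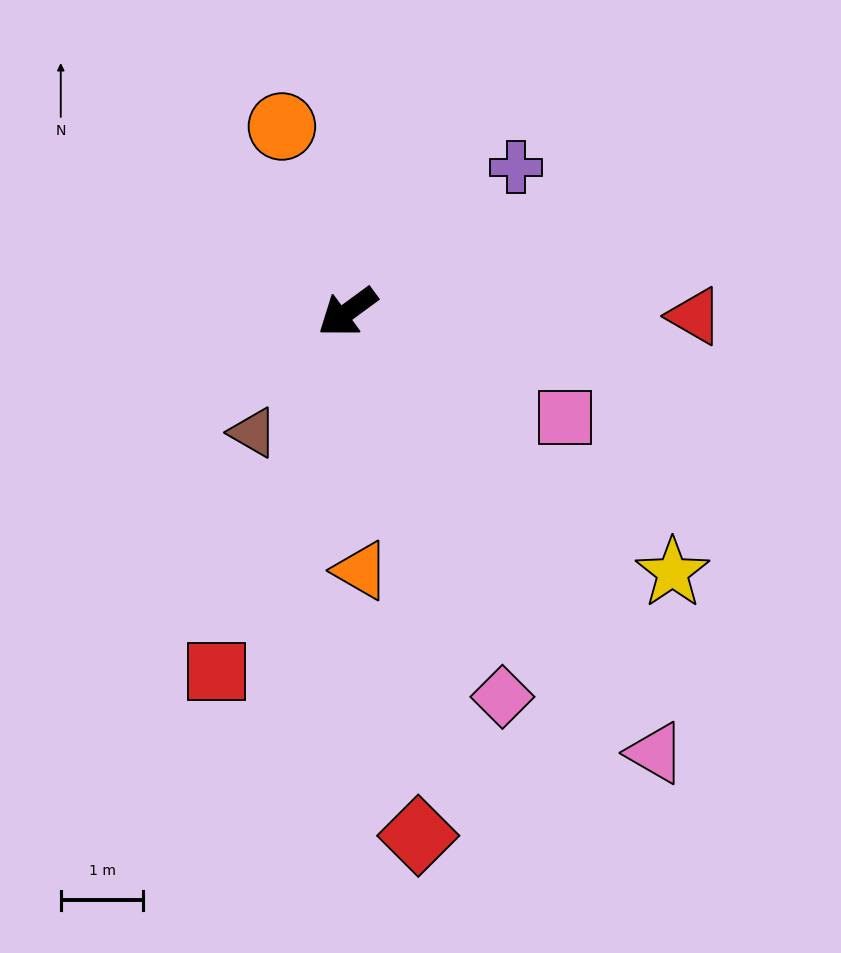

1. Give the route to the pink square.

turn left 118°, forward 2.9 m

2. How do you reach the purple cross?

turn right 176°, forward 2.7 m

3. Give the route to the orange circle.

turn right 107°, forward 2.4 m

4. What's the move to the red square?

turn left 34°, forward 4.6 m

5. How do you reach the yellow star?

turn left 105°, forward 5.0 m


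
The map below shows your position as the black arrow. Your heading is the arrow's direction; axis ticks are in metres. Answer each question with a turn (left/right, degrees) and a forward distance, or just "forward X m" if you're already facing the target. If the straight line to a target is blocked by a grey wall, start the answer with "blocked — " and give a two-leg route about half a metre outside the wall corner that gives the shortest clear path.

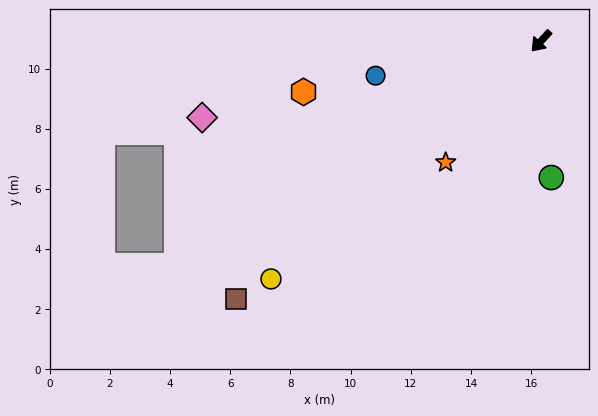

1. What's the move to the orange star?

turn left 4°, forward 5.1 m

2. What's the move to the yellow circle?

turn right 6°, forward 12.0 m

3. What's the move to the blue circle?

turn right 36°, forward 5.6 m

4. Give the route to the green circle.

turn left 47°, forward 4.5 m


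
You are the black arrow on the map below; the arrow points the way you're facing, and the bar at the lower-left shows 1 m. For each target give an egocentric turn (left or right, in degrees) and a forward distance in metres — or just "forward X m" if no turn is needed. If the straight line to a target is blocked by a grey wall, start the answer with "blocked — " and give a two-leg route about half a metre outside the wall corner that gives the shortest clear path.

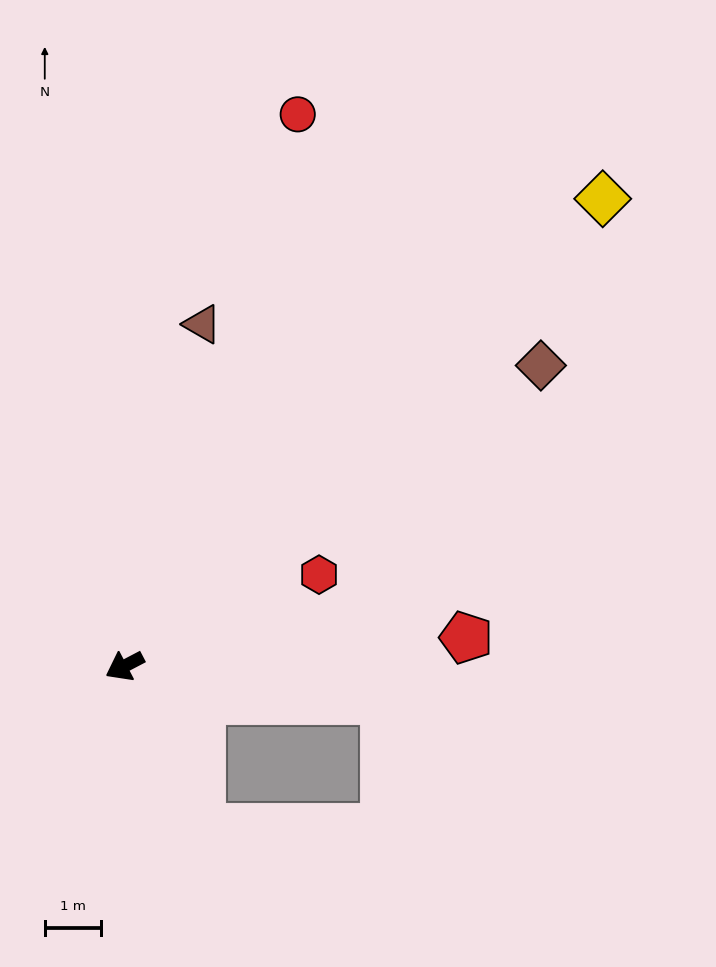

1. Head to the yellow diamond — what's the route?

turn right 163°, forward 11.8 m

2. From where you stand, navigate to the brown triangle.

turn right 130°, forward 6.2 m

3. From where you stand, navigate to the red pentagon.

turn left 157°, forward 6.1 m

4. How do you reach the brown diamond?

turn right 172°, forward 9.1 m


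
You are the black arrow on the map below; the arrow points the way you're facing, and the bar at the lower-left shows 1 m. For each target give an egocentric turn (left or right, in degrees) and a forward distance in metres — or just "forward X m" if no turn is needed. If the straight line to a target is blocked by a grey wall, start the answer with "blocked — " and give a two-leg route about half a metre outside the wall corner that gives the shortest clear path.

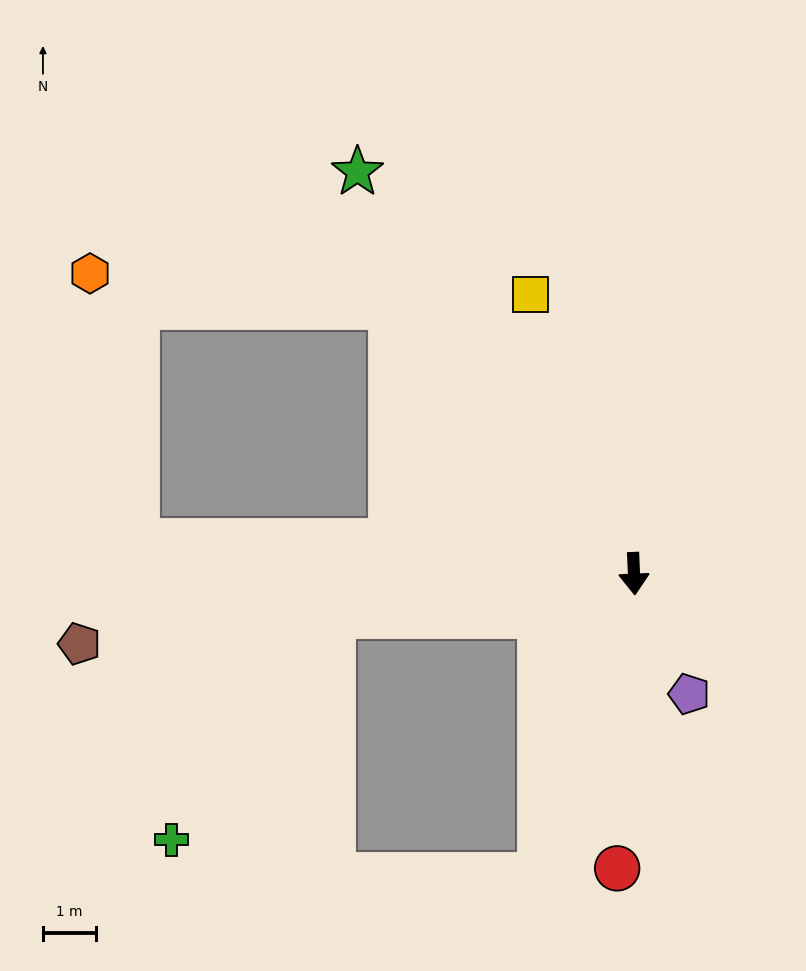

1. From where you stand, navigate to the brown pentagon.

turn right 85°, forward 10.5 m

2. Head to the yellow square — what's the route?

turn right 162°, forward 5.6 m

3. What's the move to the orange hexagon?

blocked — turn right 140°, forward 6.8 m, then turn left 41°, forward 5.7 m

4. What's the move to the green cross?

blocked — turn right 84°, forward 5.7 m, then turn left 46°, forward 5.2 m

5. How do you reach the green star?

turn right 148°, forward 9.1 m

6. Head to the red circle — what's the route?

turn right 6°, forward 5.5 m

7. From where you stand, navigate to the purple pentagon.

turn left 22°, forward 2.5 m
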